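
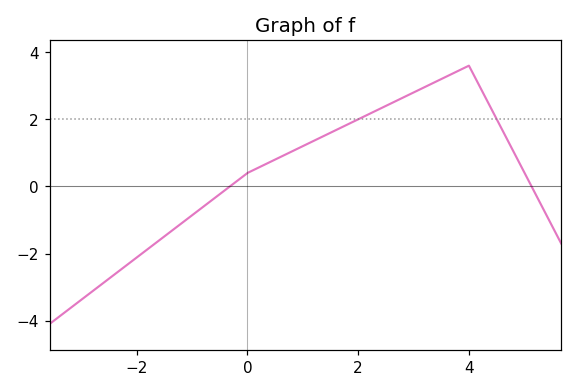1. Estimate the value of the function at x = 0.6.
0.8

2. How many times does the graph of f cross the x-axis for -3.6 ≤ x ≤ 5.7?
2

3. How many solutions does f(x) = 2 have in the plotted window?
2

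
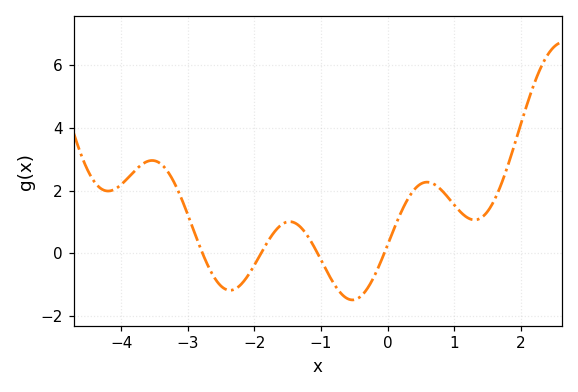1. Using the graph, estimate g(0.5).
2.21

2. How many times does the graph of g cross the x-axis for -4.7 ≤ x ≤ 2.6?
4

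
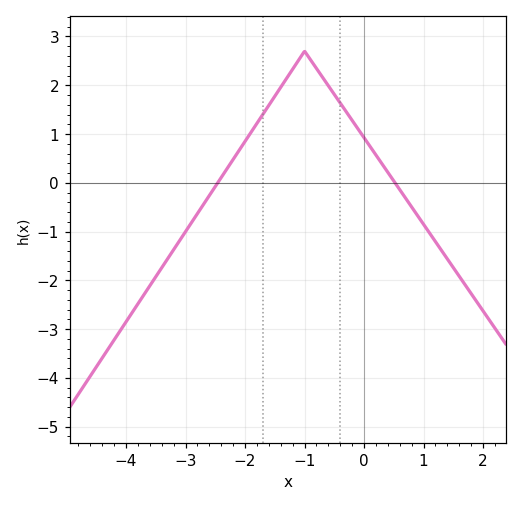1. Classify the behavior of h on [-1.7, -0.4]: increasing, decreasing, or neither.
neither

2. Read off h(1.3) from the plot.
-1.4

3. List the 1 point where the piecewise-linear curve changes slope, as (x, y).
(-1, 2.7)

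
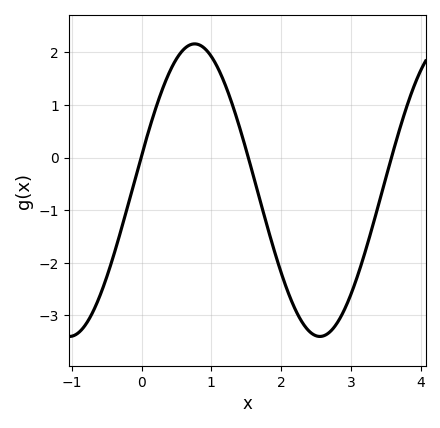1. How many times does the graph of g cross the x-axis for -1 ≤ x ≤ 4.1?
3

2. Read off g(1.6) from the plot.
-0.3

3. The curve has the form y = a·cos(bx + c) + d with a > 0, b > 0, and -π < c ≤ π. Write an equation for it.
y = 2.78cos(1.8x - 1.3) - 0.62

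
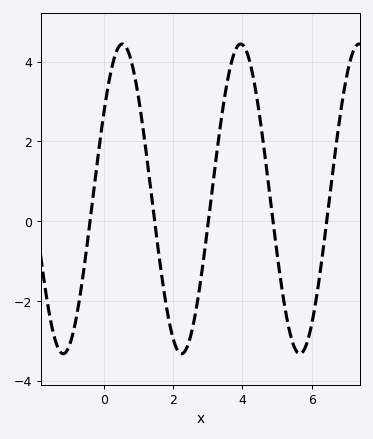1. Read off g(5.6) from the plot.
-3.3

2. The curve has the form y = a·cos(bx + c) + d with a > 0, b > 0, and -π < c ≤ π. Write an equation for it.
y = 3.88cos(1.84x - 0.992) + 0.56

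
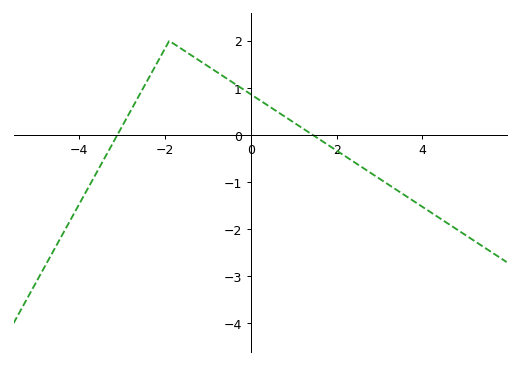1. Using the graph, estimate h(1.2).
0.147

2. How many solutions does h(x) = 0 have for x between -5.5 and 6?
2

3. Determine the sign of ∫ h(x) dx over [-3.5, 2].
positive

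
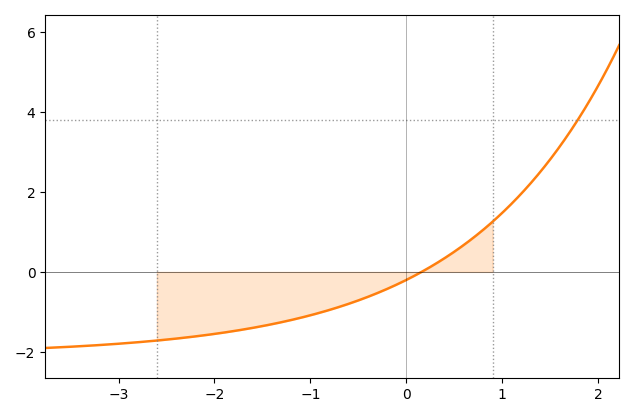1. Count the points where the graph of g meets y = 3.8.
1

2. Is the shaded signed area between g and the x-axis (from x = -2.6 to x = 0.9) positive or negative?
negative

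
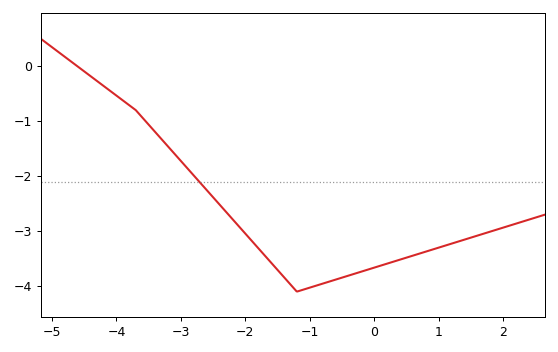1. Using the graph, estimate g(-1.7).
-3.44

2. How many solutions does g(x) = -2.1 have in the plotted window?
1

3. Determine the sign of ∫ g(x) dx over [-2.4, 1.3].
negative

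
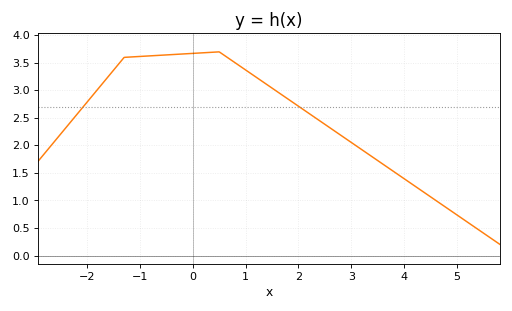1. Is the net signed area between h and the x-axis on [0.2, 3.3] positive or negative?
positive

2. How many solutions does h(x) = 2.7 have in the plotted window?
2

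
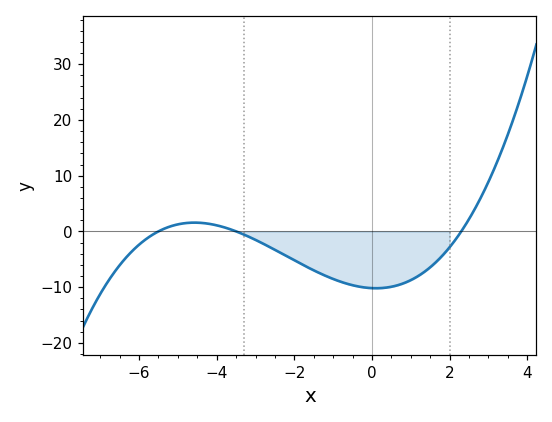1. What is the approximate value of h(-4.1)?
1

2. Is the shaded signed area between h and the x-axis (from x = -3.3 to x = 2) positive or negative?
negative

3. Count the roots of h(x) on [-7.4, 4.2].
3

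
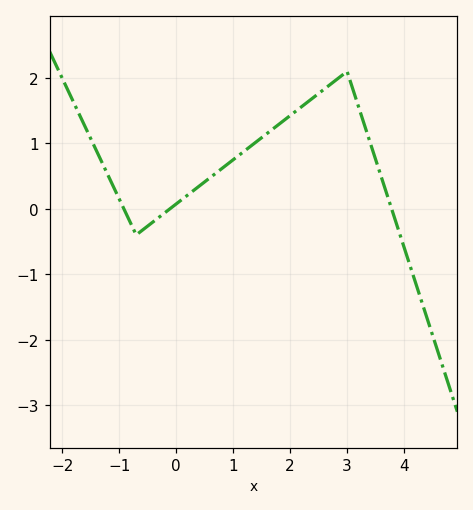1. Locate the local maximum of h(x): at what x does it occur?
3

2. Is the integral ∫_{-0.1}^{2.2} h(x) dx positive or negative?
positive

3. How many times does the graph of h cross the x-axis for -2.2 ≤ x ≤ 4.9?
3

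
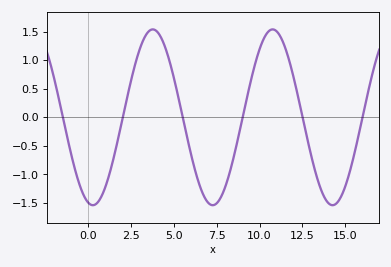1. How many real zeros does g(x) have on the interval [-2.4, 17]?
6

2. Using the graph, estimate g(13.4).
-1.11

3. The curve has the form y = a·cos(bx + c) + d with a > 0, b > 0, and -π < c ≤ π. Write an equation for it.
y = 1.54cos(0.9x + 2.88) + 0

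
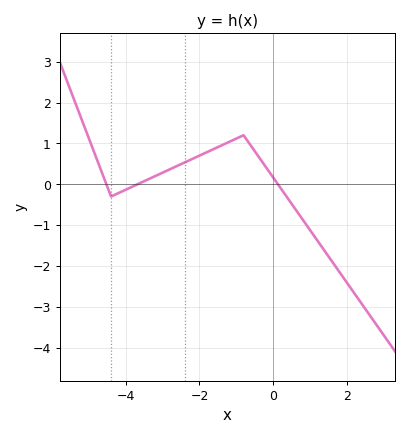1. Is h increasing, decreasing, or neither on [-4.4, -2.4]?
increasing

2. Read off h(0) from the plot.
0.172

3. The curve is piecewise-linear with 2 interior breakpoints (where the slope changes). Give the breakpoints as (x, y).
(-4.4, -0.3); (-0.8, 1.2)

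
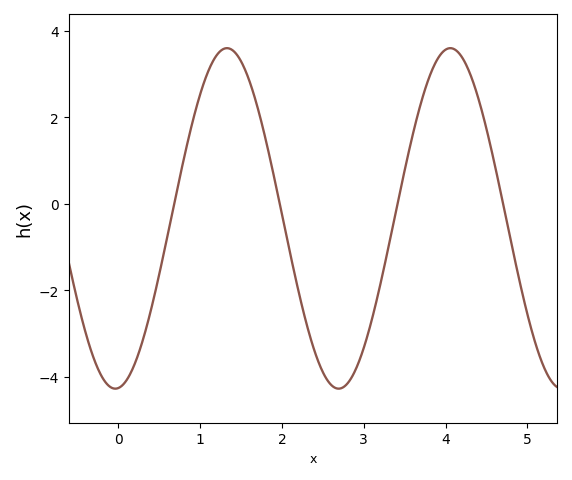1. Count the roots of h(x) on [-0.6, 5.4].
4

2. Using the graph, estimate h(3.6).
1.6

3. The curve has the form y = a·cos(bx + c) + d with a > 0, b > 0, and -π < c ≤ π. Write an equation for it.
y = 3.94cos(2.3x - 3.05) - 0.34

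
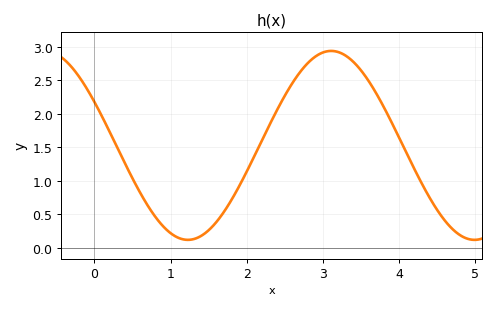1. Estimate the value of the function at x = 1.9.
0.918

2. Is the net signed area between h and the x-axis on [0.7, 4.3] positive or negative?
positive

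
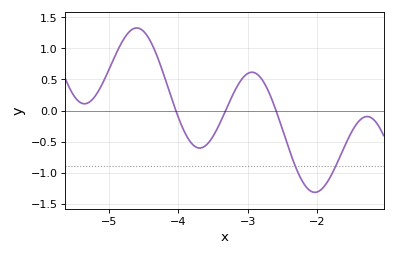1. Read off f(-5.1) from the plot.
0.4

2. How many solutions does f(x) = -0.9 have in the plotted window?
2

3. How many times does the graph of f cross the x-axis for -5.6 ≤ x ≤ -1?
3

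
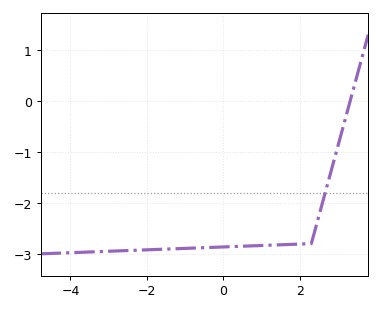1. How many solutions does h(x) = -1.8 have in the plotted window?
1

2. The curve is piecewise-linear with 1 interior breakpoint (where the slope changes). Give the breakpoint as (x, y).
(2.3, -2.8)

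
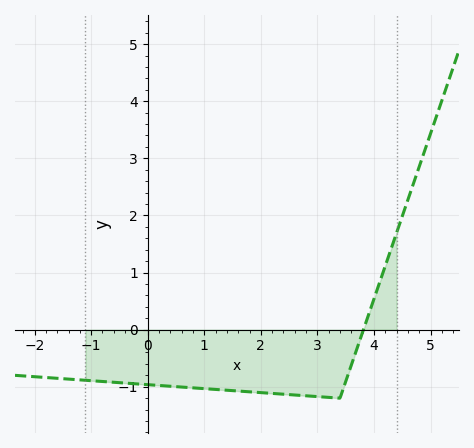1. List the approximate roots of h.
3.81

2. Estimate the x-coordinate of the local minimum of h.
3.4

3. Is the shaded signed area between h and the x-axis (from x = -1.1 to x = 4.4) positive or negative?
negative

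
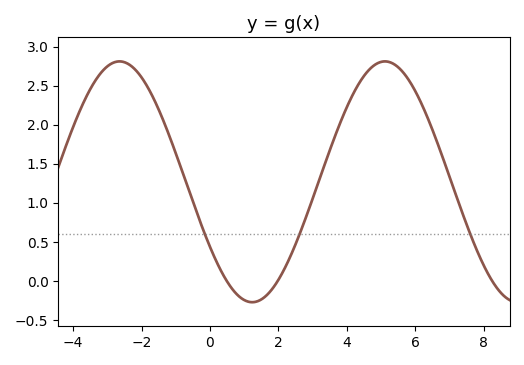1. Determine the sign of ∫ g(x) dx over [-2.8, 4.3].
positive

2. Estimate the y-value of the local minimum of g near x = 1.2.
-0.25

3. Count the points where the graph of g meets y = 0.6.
3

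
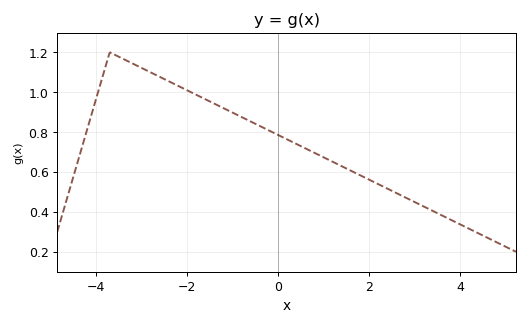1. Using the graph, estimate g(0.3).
0.76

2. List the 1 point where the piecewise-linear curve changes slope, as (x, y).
(-3.7, 1.2)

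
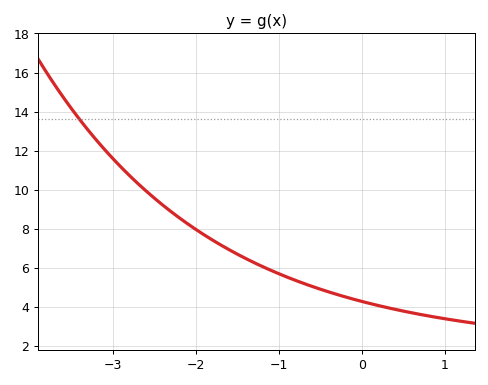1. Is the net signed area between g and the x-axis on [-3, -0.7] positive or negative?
positive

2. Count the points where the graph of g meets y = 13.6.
1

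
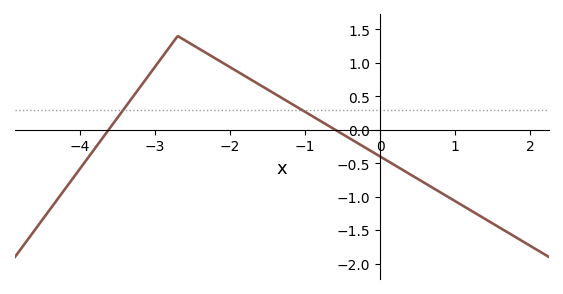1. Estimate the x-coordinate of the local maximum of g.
-2.7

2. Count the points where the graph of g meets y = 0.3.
2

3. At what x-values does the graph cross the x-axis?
-3.6, -0.6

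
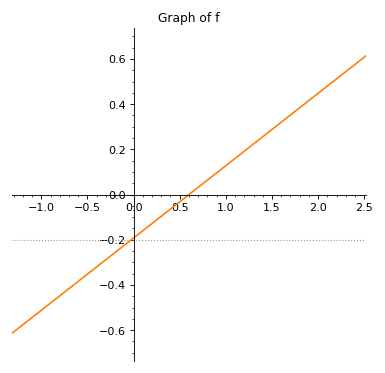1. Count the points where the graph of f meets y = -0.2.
1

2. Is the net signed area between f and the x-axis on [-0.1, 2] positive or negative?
positive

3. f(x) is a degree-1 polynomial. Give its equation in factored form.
y = 0.32(x - 0.6)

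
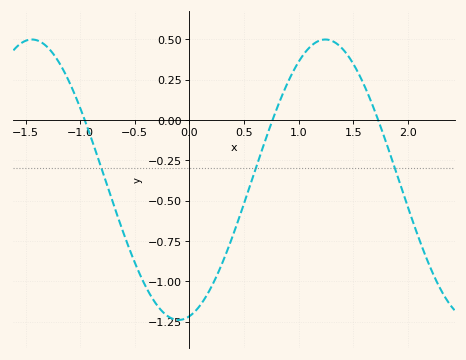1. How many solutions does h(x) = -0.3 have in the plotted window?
3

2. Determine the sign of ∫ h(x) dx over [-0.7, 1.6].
negative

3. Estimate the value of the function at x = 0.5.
-0.517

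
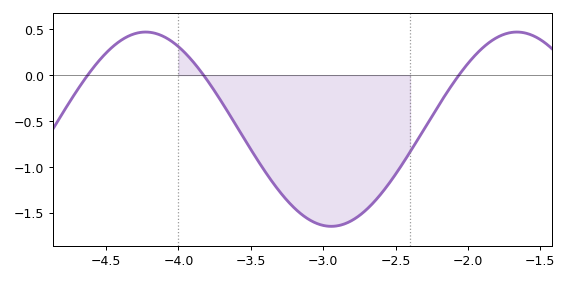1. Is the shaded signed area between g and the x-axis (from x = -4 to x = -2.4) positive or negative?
negative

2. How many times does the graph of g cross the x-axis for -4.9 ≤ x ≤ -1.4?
3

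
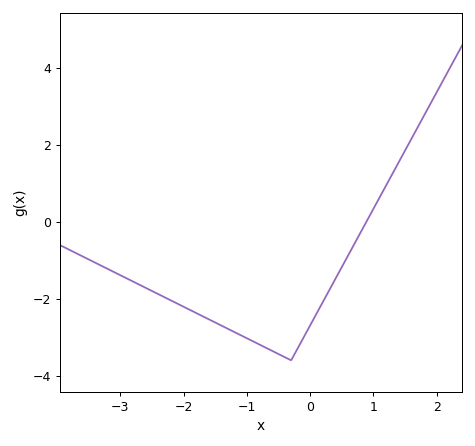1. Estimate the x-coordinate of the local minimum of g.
-0.3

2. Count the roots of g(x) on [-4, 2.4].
1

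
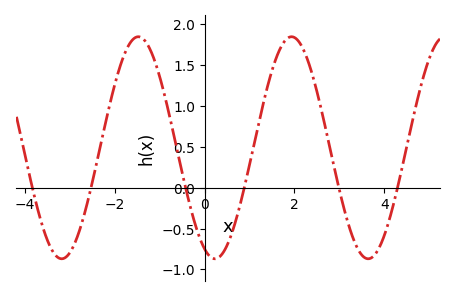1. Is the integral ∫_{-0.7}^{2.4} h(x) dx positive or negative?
positive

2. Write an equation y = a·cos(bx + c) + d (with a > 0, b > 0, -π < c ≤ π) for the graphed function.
y = 1.36cos(1.8x + 2.7) + 0.49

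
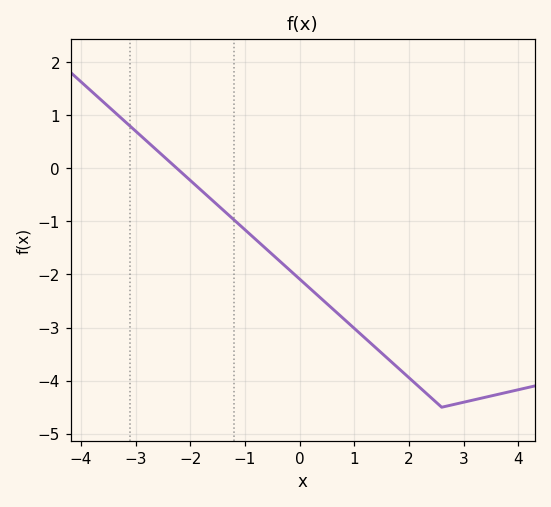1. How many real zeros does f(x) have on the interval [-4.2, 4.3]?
1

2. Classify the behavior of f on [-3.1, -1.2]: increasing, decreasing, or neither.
decreasing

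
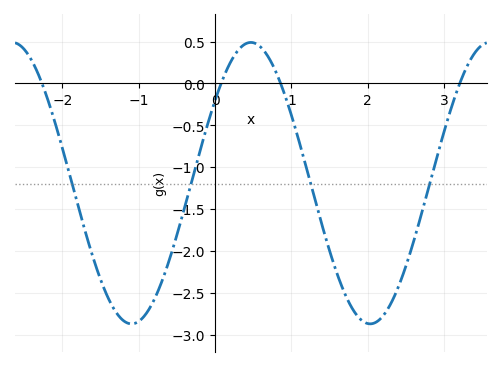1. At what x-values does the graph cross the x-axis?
-2.3, 0.1, 0.9, 3.2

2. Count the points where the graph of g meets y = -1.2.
4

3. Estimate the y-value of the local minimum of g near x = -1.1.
-2.85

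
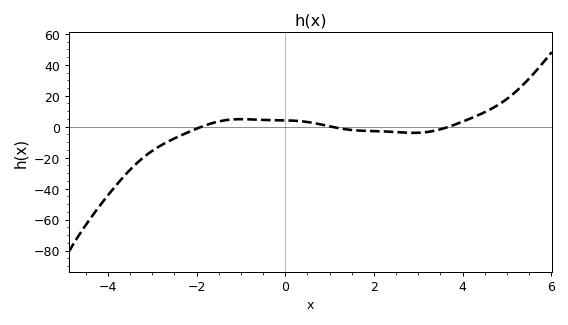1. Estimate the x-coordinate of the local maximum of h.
-1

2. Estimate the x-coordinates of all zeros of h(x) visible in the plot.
-1.8, 1, 3.6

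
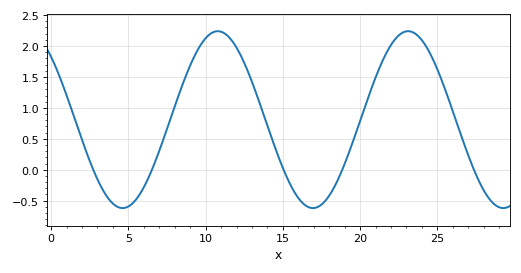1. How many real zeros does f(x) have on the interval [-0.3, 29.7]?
5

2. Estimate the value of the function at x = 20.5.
1.15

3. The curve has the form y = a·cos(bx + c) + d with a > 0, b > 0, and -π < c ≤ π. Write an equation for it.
y = 1.43cos(0.51x + 0.78) + 0.81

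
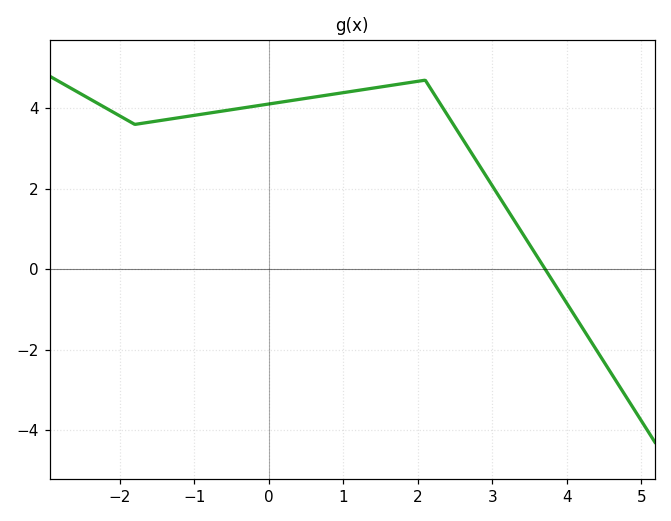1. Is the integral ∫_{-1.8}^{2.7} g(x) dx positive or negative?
positive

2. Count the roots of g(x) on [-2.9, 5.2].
1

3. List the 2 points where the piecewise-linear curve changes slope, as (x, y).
(-1.8, 3.6); (2.1, 4.7)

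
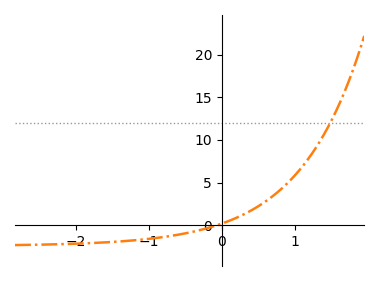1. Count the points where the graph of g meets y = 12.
1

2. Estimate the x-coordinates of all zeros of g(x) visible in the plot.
-0.1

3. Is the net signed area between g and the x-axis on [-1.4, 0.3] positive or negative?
negative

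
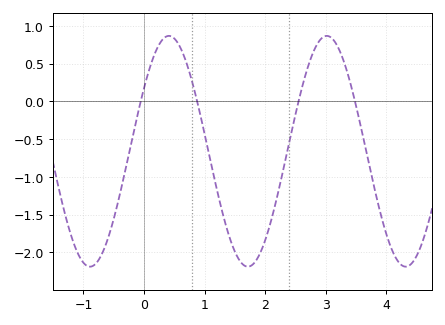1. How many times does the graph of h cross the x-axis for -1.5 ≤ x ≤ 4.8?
4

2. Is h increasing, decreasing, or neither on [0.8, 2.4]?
neither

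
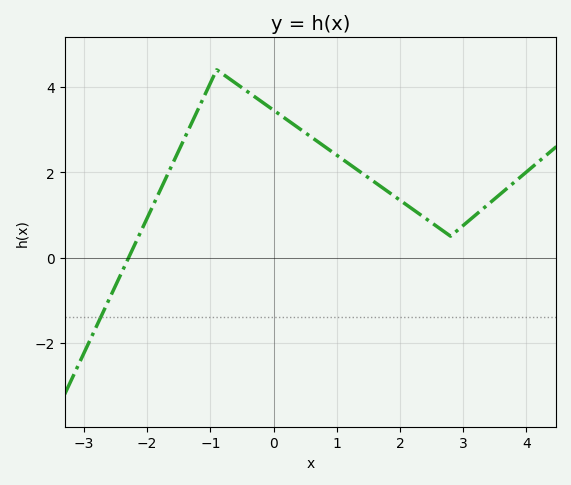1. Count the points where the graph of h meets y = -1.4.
1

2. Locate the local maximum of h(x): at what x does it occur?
-0.9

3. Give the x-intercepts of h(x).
-2.29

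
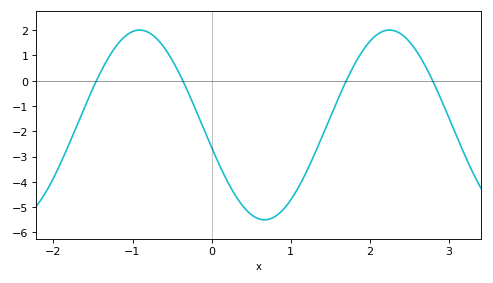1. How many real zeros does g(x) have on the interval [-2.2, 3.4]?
4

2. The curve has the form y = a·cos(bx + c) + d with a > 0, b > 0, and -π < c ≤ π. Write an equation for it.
y = 3.75cos(1.99x + 1.81) - 1.75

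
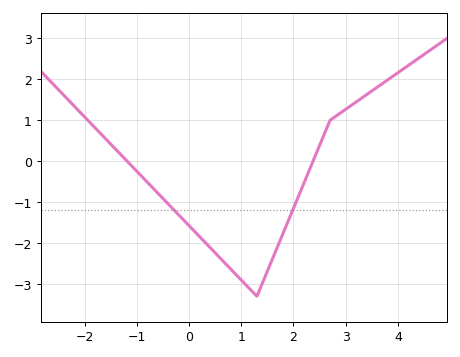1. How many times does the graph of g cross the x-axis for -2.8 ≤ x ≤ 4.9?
2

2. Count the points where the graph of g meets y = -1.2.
2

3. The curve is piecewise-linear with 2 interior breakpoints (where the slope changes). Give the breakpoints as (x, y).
(1.3, -3.3); (2.7, 1)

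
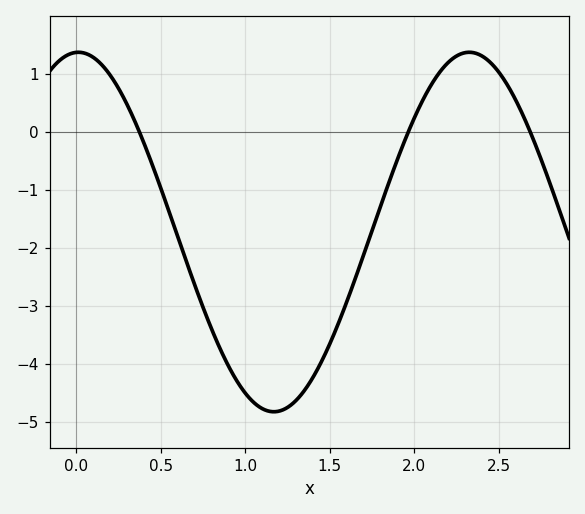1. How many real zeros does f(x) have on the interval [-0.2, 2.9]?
3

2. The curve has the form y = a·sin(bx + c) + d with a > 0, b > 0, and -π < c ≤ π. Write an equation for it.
y = 3.1sin(2.7x + 1.5) - 1.73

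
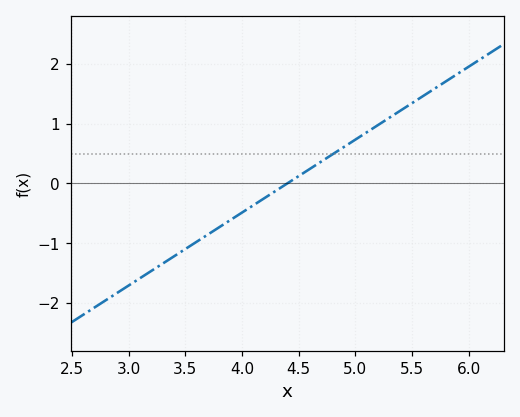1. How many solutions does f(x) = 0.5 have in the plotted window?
1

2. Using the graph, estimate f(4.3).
-0.122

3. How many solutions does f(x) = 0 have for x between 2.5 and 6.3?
1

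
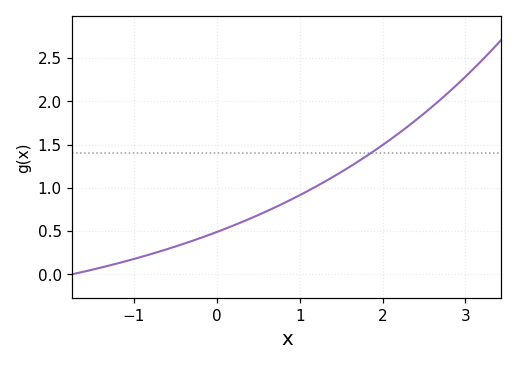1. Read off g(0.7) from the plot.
0.75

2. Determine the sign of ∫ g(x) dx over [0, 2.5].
positive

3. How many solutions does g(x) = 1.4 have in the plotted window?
1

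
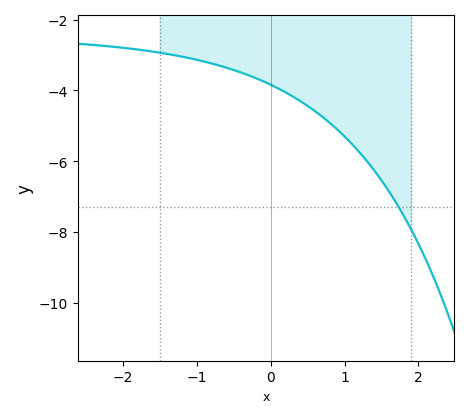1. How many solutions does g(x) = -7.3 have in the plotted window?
1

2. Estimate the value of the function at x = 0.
-3.8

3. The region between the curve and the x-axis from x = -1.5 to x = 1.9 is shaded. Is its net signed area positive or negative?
negative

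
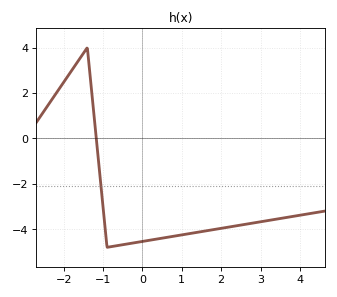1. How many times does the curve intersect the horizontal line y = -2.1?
1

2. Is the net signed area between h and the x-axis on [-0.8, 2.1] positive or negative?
negative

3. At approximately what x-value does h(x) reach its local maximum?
-1.4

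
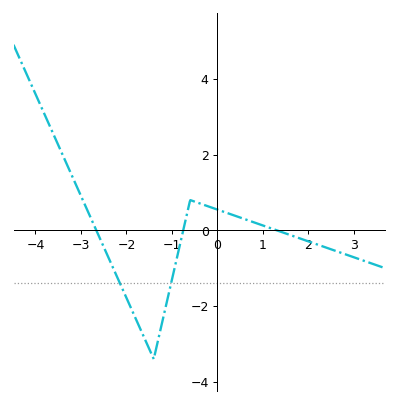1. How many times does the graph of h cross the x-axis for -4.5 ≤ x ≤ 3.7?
3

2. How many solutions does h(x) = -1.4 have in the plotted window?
2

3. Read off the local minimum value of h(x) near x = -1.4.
-3.4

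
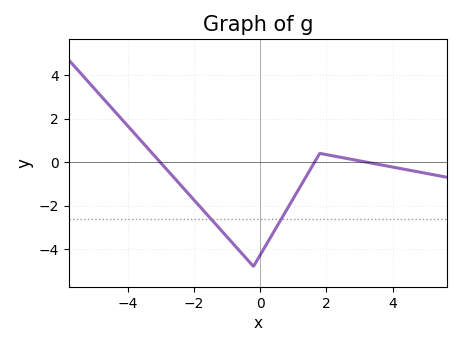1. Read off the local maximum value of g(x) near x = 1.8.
0.4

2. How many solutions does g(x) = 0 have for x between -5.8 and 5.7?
3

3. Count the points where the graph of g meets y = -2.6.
2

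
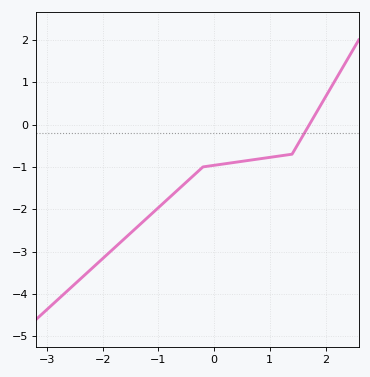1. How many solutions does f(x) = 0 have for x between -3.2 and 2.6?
1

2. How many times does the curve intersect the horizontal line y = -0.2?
1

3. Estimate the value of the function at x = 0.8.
-0.8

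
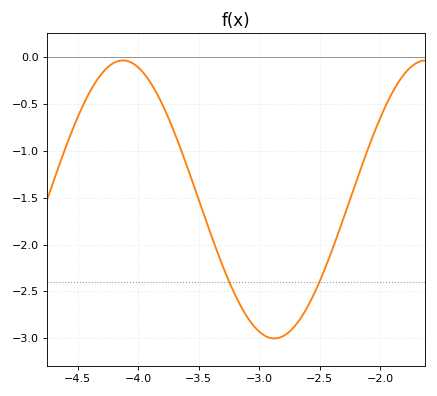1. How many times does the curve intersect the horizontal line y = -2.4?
2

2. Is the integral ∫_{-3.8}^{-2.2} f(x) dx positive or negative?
negative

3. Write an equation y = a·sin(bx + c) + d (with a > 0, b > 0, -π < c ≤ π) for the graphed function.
y = 1.48sin(2.5x - 0.64) - 1.52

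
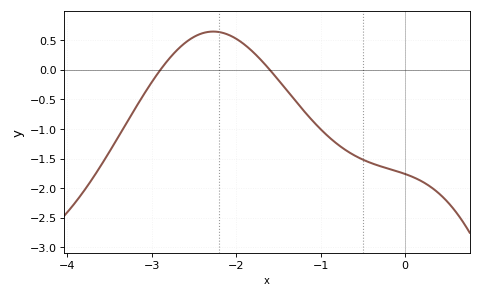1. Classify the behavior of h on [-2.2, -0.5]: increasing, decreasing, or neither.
decreasing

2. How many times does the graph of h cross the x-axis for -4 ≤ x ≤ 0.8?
2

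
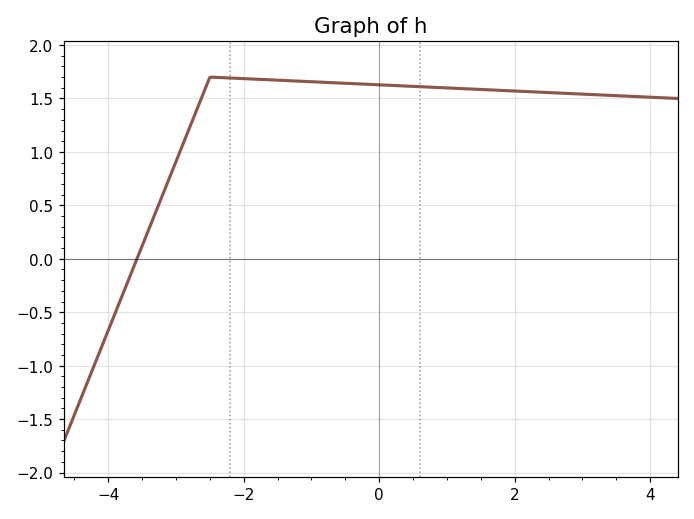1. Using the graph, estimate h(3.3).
1.55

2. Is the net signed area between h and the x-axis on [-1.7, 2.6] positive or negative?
positive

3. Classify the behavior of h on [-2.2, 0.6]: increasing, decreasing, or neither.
decreasing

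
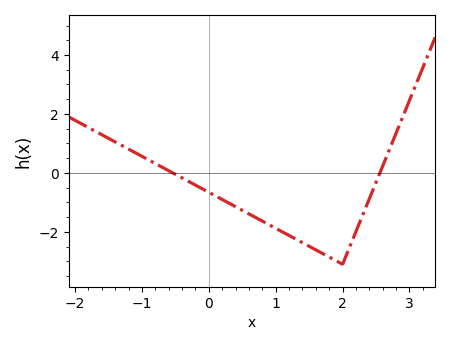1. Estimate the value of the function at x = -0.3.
-0.2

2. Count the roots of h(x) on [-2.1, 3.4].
2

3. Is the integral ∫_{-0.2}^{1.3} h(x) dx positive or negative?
negative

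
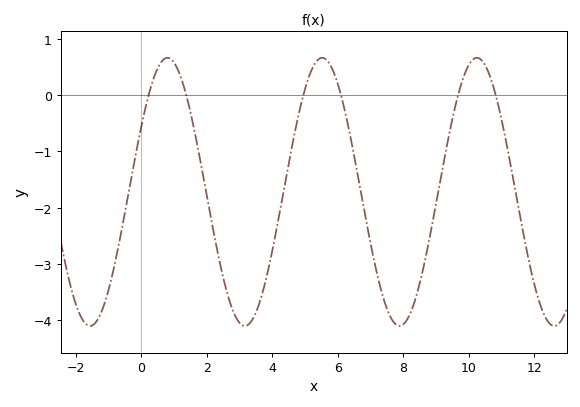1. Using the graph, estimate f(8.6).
-3.1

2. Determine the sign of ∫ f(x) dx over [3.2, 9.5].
negative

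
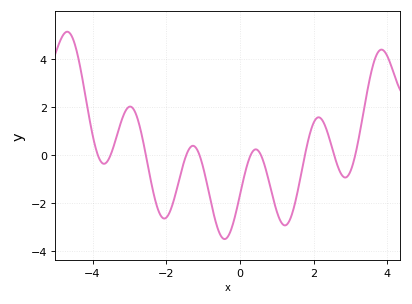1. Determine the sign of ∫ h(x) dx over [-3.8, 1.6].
negative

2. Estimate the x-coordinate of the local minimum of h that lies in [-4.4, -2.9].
-3.6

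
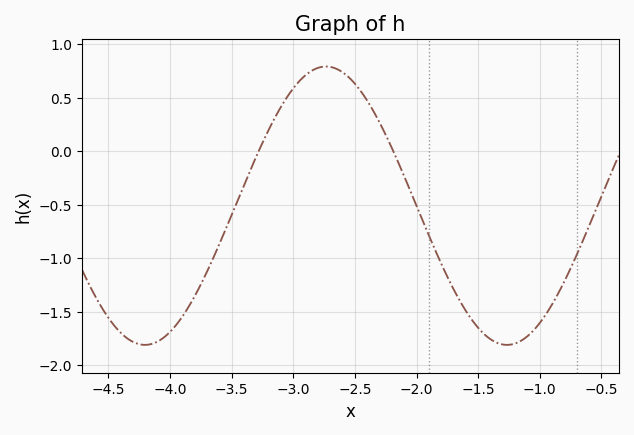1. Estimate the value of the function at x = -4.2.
-1.8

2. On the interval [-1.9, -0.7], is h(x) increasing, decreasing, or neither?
neither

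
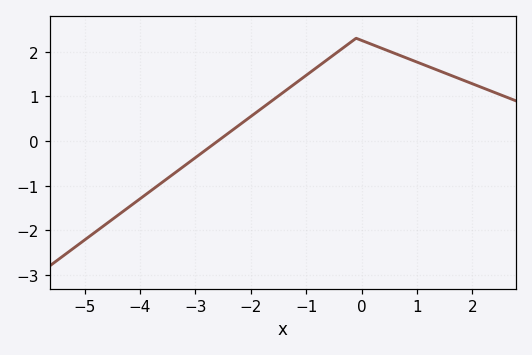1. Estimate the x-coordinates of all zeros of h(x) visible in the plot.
-2.59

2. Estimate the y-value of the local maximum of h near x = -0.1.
2.3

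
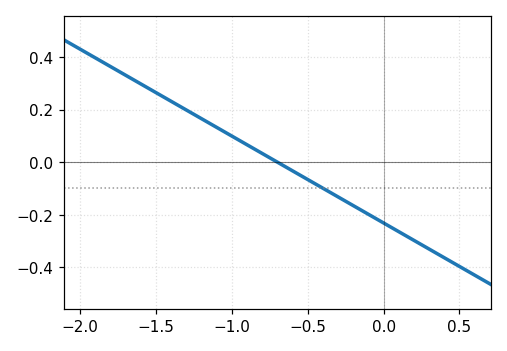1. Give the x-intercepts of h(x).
-0.7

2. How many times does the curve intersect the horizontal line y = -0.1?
1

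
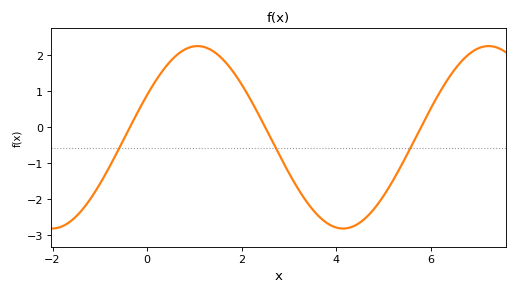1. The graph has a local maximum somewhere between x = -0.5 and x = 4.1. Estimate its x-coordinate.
1.07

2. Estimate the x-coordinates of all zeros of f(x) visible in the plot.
-0.36, 2.5, 5.8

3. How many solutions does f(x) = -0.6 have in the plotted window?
3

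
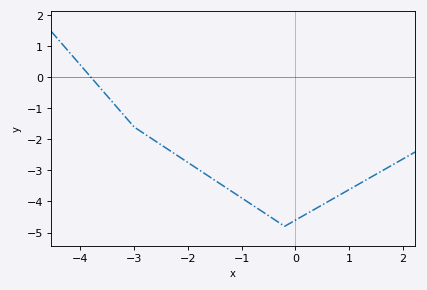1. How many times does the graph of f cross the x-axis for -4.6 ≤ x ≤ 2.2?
1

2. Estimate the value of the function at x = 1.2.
-3.42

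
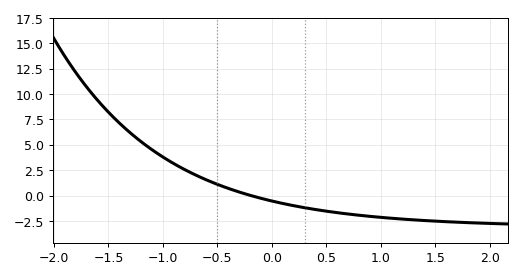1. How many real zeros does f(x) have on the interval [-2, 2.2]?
1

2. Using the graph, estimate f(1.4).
-2.5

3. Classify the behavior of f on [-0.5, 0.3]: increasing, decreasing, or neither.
decreasing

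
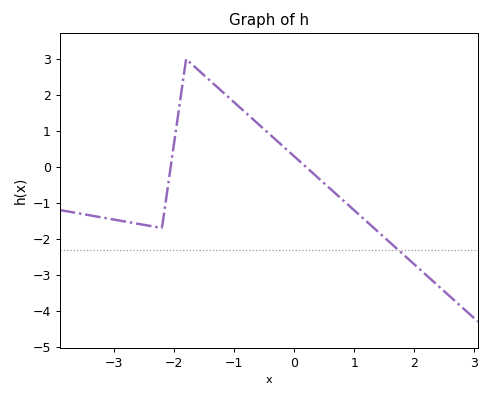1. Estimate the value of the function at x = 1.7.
-2.3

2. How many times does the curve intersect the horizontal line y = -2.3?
1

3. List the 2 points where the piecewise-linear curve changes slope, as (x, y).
(-2.2, -1.7); (-1.8, 3)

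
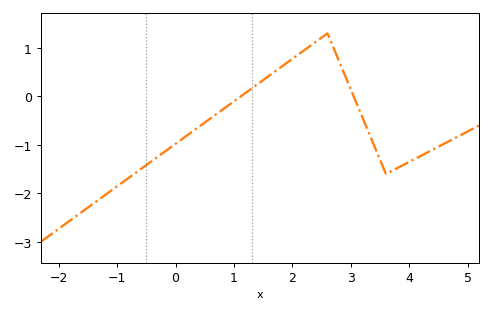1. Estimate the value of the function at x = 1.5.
0.3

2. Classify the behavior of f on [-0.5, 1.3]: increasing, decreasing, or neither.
increasing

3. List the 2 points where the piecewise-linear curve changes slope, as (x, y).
(2.6, 1.3); (3.6, -1.6)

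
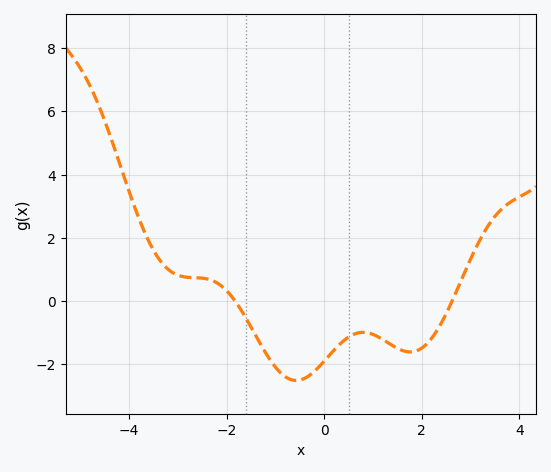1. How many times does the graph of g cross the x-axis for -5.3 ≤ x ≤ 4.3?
2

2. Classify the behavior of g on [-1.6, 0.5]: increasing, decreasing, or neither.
neither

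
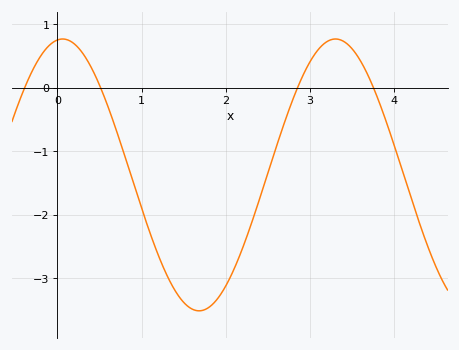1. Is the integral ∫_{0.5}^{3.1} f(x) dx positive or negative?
negative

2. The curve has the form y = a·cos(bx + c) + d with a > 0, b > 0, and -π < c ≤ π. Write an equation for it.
y = 2.14cos(1.94x - 0.12) - 1.37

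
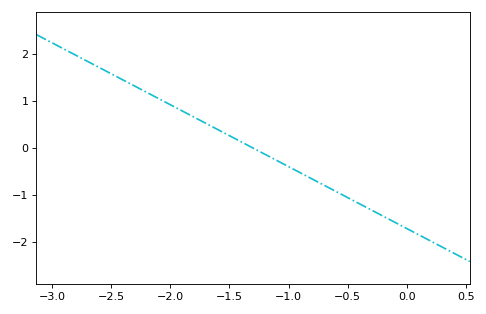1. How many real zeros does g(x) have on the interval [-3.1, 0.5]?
1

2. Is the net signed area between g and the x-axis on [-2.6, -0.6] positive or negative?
positive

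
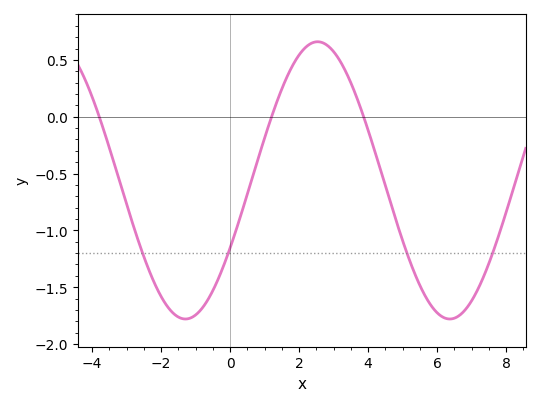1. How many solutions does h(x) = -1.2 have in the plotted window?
4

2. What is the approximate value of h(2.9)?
0.6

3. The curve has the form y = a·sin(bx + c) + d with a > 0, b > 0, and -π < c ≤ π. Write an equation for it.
y = 1.22sin(0.82x - 0.51) - 0.56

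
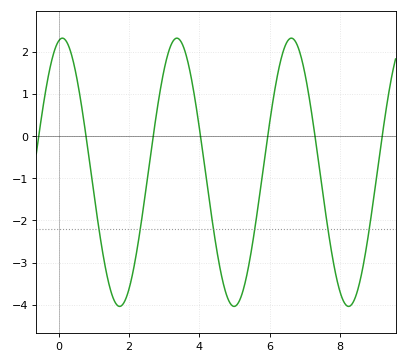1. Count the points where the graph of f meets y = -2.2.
6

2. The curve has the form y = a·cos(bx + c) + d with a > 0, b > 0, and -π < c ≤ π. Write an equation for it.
y = 3.18cos(1.93x - 0.212) - 0.86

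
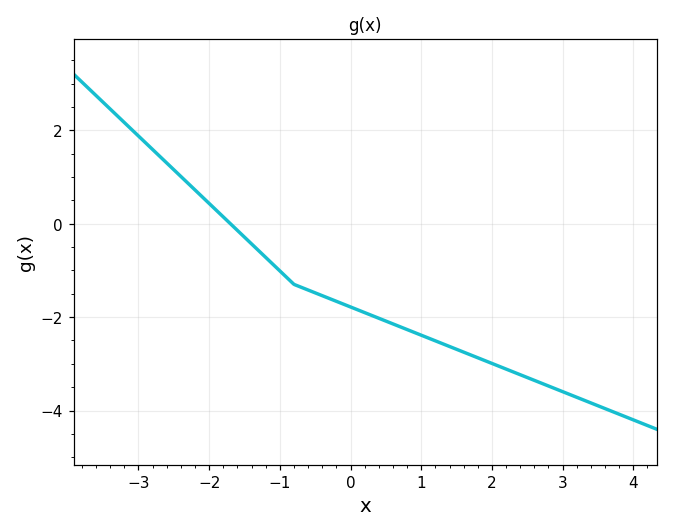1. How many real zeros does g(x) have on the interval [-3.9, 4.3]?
1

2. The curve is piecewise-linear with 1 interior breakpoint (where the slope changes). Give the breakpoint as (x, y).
(-0.8, -1.3)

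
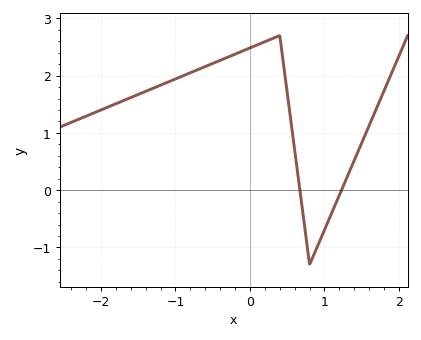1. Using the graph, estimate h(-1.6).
1.62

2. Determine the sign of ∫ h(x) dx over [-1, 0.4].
positive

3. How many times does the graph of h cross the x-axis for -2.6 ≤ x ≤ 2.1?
2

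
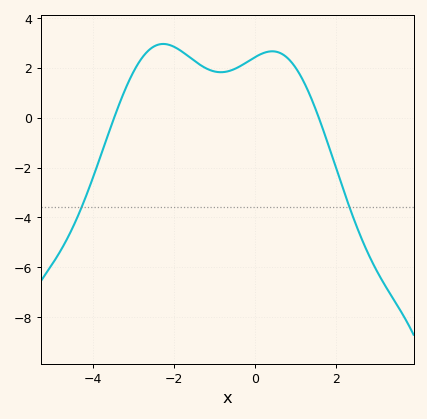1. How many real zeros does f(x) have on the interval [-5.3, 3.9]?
2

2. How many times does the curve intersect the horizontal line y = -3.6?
2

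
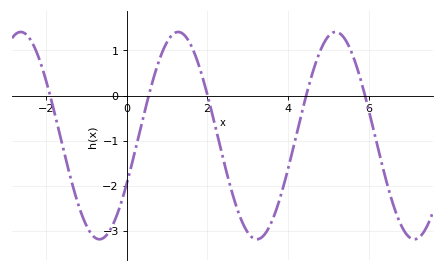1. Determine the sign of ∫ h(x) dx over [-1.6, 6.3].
negative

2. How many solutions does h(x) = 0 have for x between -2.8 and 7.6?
5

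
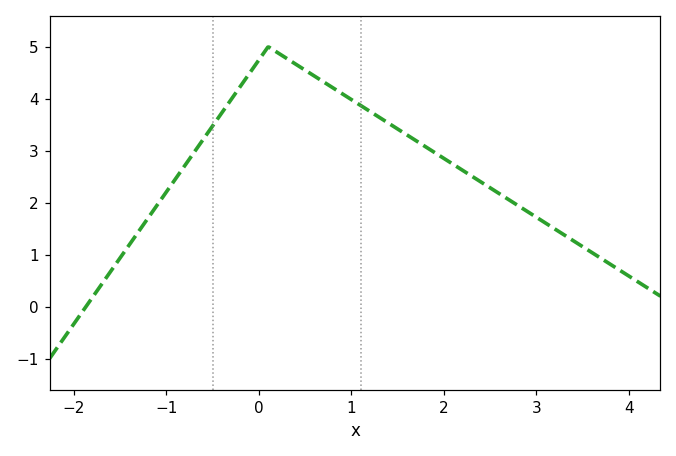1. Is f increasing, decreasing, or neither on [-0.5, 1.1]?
neither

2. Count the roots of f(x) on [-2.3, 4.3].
1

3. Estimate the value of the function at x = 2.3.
2.5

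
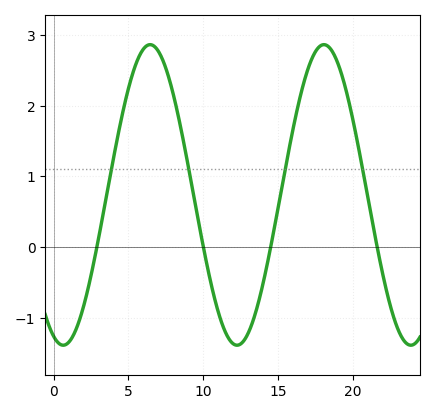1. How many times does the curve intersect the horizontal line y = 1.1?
4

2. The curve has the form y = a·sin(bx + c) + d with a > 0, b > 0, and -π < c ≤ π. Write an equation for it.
y = 2.12sin(0.54x - 1.91) + 0.74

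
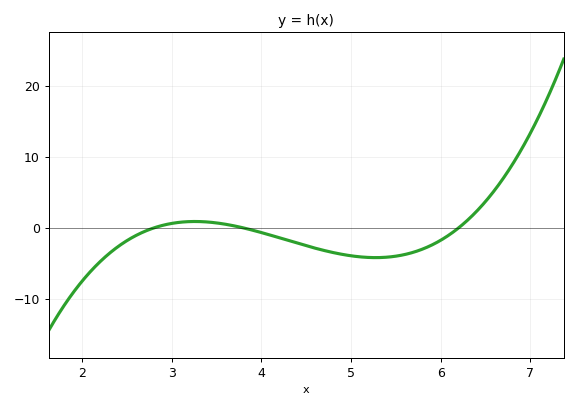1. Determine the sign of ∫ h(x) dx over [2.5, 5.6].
negative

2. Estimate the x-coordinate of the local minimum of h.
5.3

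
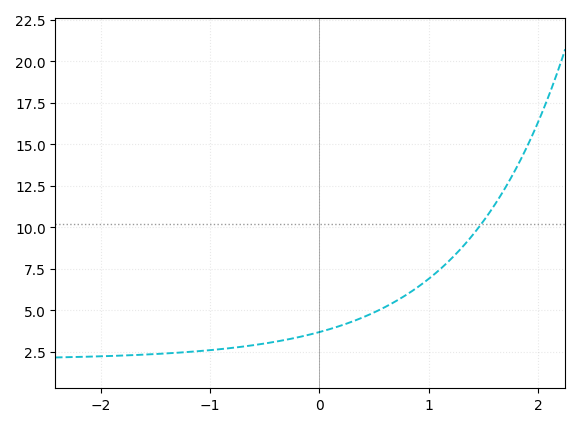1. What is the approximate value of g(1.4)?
9.53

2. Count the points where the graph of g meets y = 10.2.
1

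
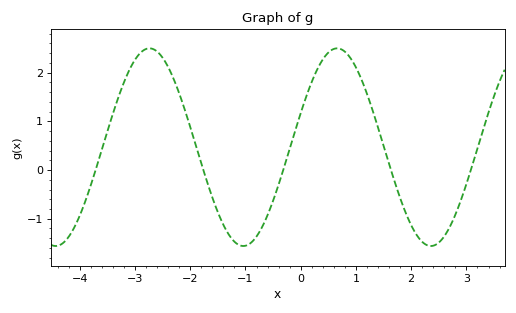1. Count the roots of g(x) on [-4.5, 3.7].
5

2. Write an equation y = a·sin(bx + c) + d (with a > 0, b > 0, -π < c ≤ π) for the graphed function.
y = 2.03sin(1.9x + 0.35) + 0.47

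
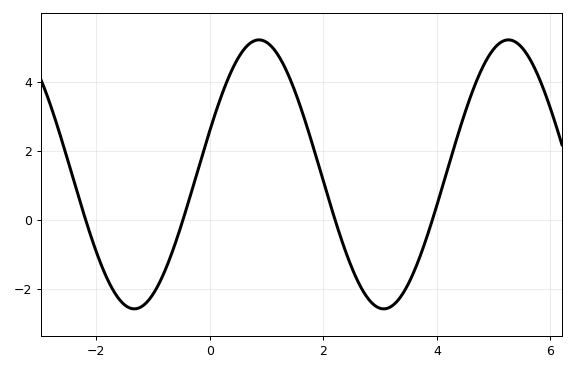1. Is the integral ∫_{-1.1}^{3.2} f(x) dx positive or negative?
positive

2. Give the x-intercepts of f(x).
-2.2, -0.4, 2.2, 4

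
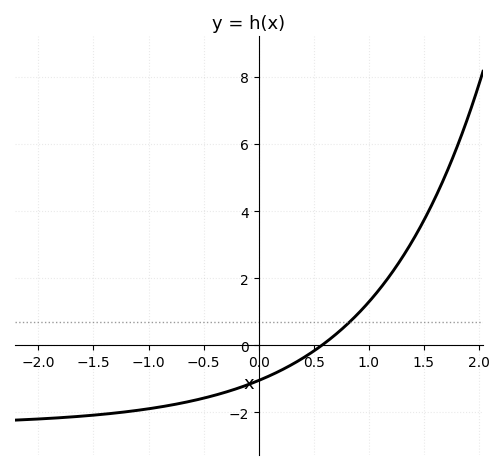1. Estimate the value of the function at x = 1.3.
2.6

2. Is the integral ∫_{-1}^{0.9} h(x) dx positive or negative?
negative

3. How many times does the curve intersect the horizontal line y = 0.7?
1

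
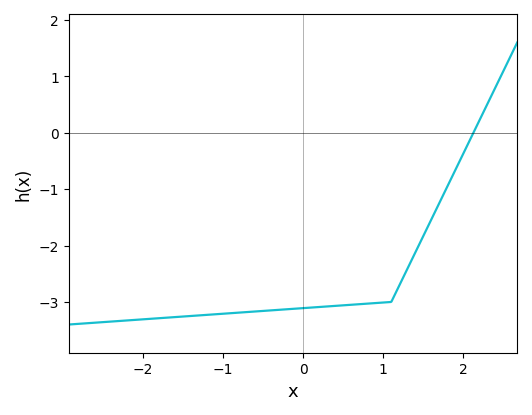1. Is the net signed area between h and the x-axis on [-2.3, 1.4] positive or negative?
negative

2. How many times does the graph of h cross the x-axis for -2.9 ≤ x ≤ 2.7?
1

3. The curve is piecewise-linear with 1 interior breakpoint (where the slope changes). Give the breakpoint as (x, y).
(1.1, -3)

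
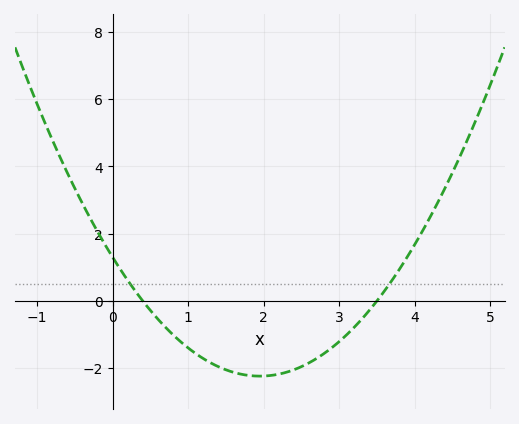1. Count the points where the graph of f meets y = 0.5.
2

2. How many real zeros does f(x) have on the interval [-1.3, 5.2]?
2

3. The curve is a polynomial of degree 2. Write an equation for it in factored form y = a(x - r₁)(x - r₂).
y = 0.93(x - 0.4)(x - 3.5)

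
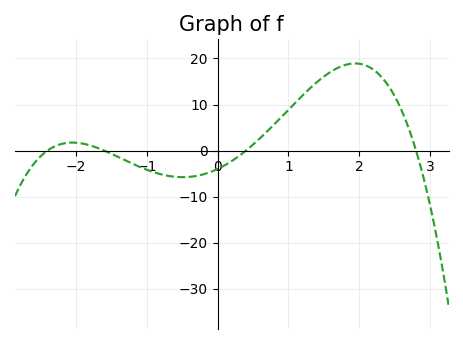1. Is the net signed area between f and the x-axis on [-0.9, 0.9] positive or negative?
negative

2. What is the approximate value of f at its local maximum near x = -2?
2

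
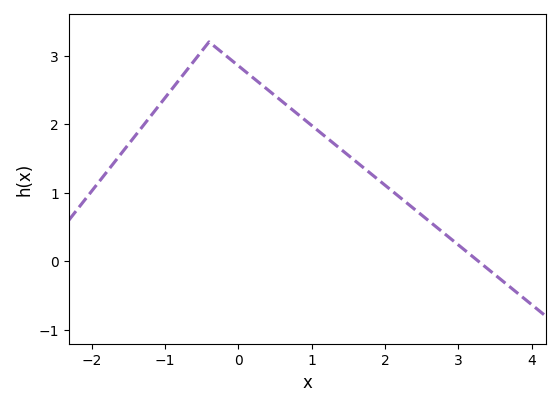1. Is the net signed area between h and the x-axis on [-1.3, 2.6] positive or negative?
positive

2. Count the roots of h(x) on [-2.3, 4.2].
1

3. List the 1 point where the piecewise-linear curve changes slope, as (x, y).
(-0.4, 3.2)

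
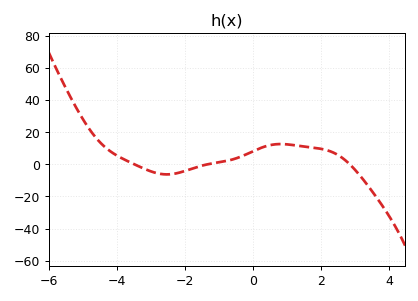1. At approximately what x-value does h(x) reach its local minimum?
-2.6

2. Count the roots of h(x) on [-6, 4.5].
3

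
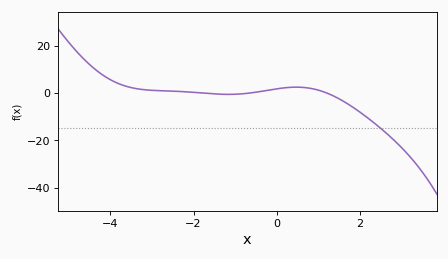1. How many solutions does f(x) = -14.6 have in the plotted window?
1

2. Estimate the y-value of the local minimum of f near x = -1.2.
-0.612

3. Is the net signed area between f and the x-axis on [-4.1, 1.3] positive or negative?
positive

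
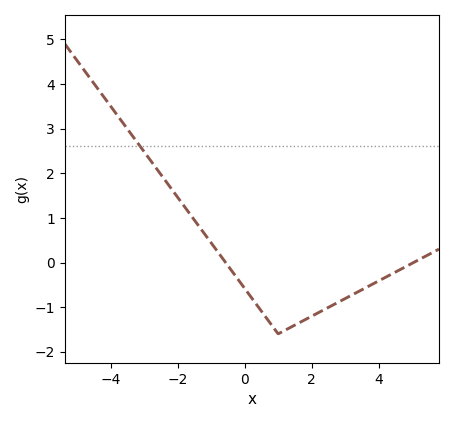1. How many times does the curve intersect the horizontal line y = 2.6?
1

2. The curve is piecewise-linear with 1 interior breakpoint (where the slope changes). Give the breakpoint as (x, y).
(1, -1.6)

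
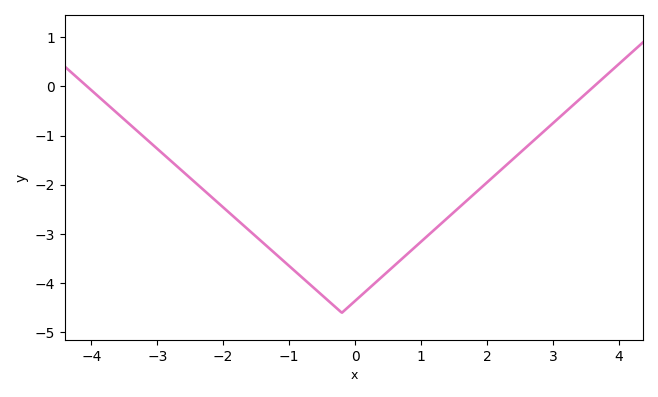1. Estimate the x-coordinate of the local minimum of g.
-0.199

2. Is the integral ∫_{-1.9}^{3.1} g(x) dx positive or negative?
negative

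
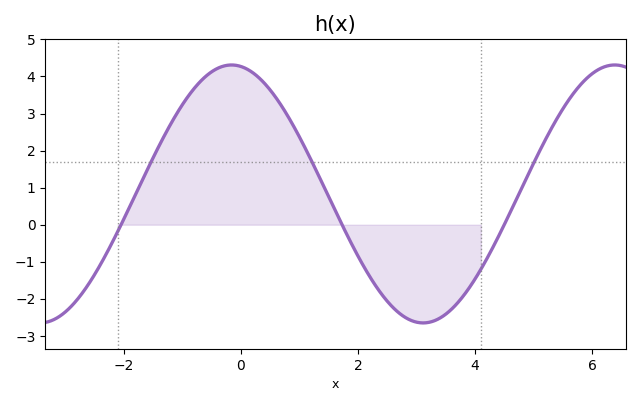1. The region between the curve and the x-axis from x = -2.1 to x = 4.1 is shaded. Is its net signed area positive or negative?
positive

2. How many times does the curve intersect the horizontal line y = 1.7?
3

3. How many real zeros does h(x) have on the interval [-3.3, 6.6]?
3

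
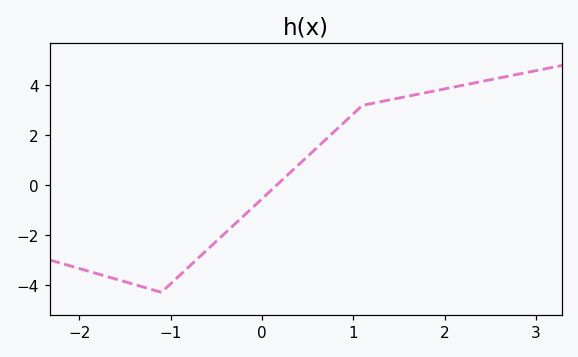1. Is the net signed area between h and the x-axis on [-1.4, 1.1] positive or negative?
negative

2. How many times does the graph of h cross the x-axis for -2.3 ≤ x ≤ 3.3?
1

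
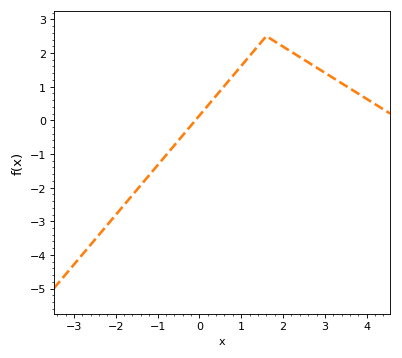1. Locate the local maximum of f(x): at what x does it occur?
1.6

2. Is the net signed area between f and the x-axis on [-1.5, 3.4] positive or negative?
positive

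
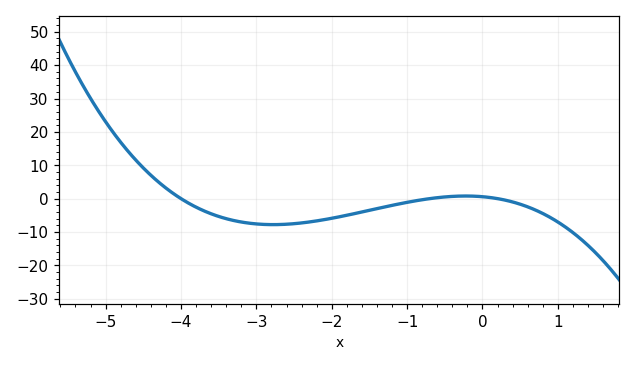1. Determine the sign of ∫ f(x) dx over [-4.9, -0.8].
negative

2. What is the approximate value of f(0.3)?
0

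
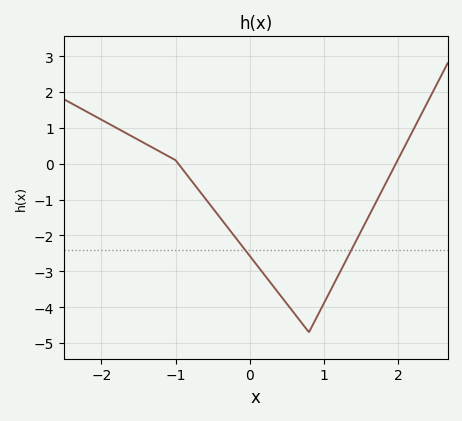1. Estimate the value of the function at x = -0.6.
-0.967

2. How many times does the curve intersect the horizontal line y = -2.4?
2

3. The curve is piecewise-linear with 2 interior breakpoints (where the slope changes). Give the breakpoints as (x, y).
(-1, 0.1); (0.8, -4.7)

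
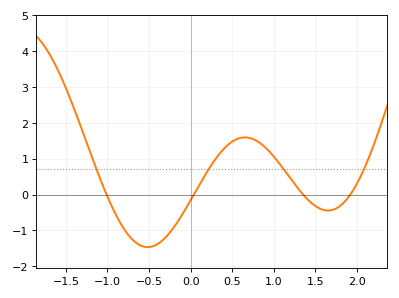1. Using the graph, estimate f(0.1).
0.3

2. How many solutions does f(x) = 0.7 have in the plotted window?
4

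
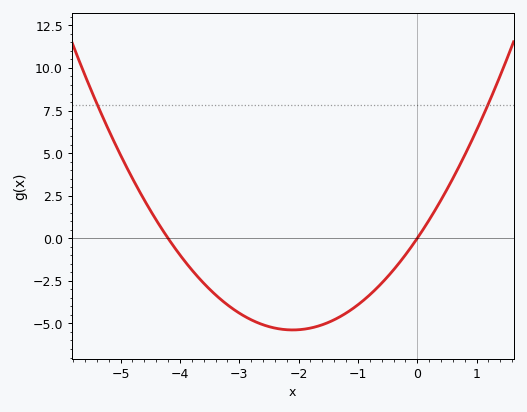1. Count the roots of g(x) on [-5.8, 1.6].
2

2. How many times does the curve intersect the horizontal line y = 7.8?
2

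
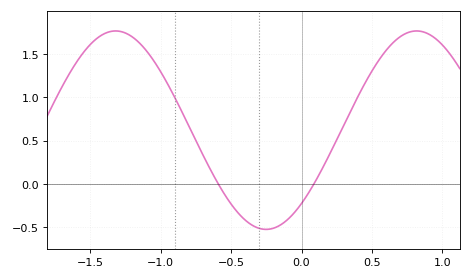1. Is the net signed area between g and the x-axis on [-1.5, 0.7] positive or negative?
positive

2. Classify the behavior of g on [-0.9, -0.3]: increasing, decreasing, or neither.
decreasing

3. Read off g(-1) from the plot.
1.3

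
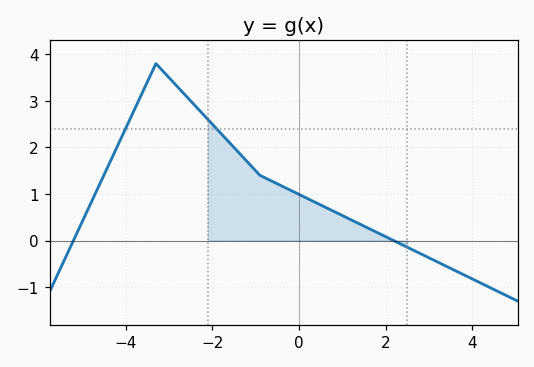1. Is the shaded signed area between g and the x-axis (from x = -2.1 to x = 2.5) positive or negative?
positive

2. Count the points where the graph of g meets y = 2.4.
2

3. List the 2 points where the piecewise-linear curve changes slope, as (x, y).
(-3.3, 3.8); (-0.9, 1.4)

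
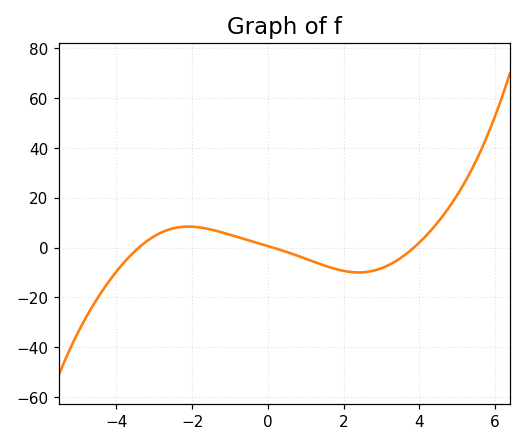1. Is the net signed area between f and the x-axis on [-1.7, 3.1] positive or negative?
negative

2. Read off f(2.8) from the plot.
-10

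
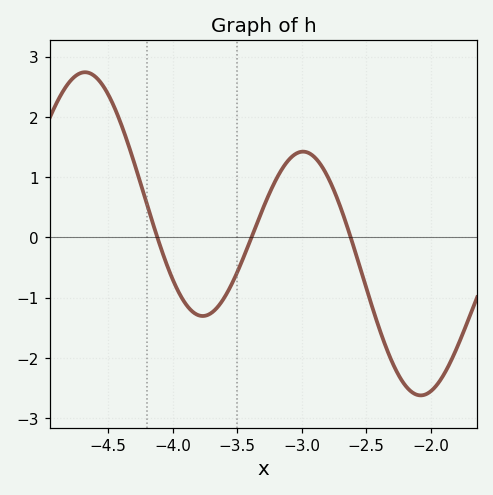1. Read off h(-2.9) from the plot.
1.3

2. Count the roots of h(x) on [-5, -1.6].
3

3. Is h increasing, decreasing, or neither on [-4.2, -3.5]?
neither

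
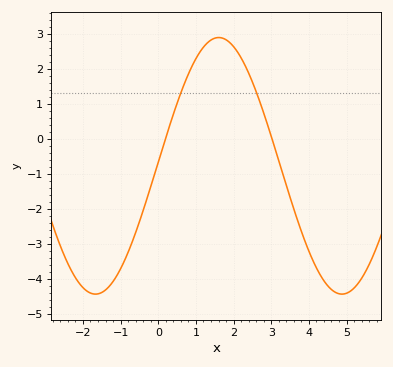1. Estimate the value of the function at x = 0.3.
0.372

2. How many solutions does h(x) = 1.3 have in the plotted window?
2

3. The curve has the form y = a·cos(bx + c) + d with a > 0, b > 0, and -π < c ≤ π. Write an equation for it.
y = 3.66cos(0.96x - 1.54) - 0.77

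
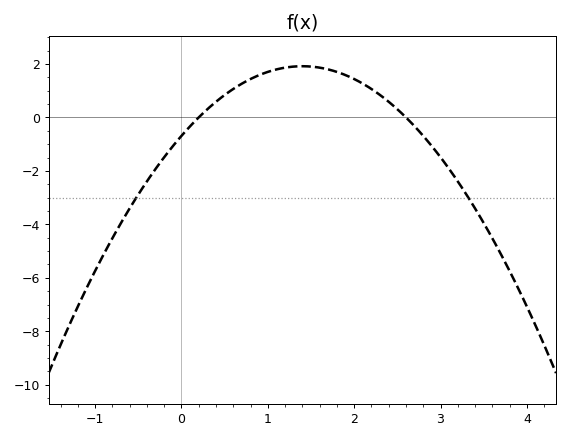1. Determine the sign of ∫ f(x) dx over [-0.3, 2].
positive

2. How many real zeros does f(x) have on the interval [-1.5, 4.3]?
2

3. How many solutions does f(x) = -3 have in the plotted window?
2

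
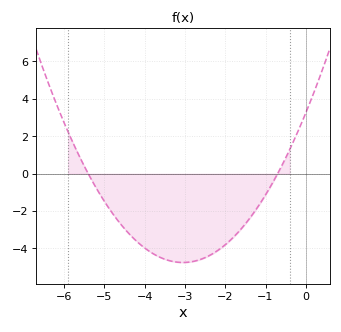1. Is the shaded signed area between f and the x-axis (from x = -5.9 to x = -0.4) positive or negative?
negative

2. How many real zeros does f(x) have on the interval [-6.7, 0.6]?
2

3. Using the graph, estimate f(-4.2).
-3.6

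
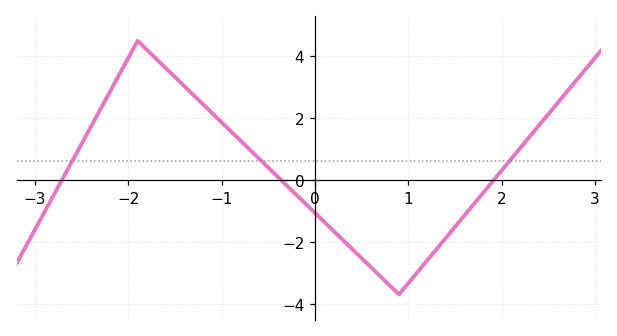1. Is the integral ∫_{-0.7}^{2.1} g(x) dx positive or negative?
negative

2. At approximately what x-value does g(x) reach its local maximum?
-1.9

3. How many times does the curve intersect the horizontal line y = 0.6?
3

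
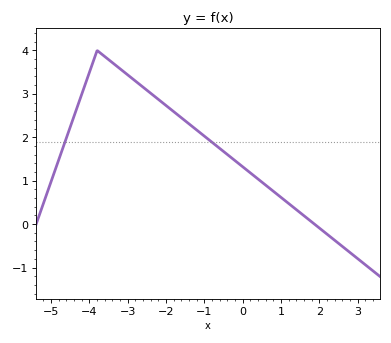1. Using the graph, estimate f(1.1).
0.546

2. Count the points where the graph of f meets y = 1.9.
2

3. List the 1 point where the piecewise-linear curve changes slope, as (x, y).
(-3.8, 4)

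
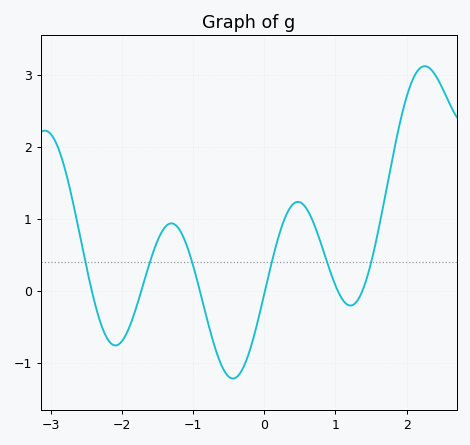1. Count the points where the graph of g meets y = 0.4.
6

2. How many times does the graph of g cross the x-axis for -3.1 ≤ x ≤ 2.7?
6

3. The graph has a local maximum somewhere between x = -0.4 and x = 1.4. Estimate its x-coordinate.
0.5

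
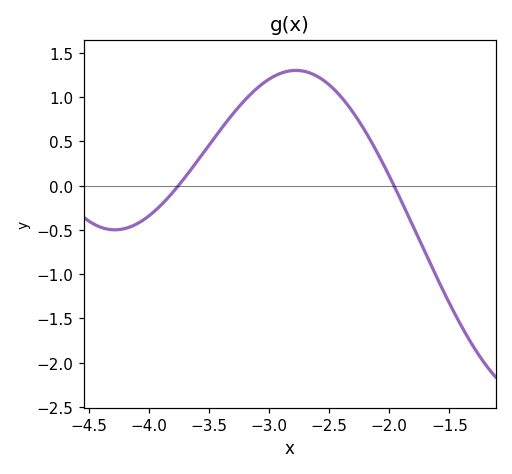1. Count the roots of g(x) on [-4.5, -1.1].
2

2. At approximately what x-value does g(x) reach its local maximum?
-2.78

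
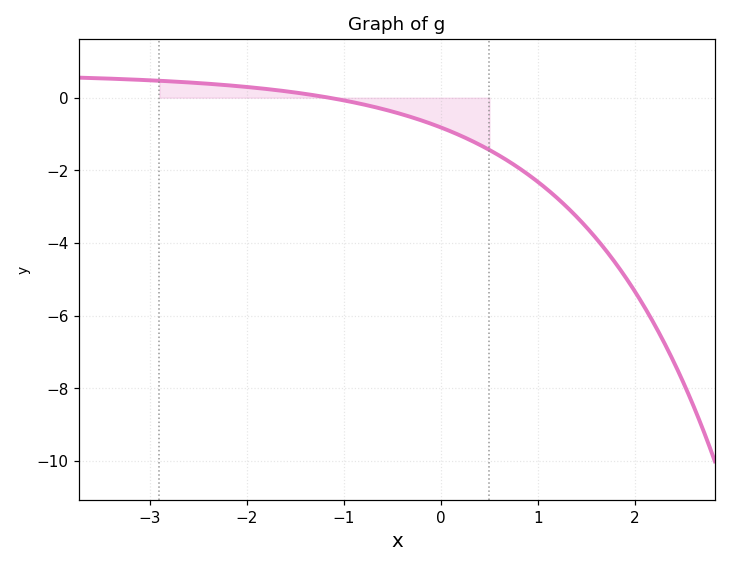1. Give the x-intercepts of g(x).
-1.15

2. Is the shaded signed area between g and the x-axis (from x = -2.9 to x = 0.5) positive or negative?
negative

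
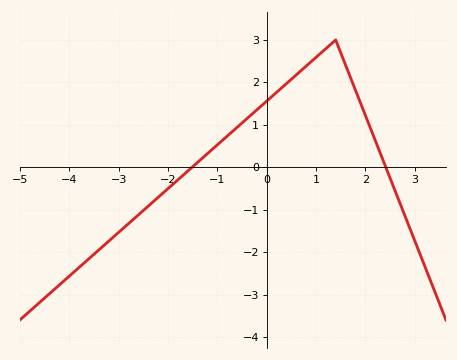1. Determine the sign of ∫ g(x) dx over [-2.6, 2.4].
positive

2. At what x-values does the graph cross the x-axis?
-1.6, 2.4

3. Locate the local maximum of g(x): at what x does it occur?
1.4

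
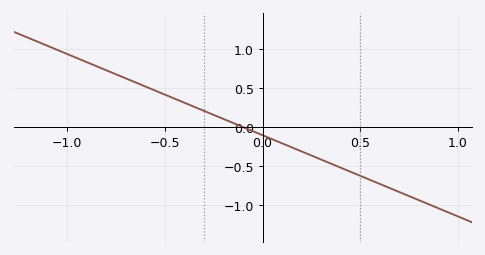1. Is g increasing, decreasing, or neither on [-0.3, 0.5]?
decreasing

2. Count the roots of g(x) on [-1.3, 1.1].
1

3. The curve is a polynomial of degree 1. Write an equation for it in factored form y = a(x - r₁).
y = -1.04(x + 0.1)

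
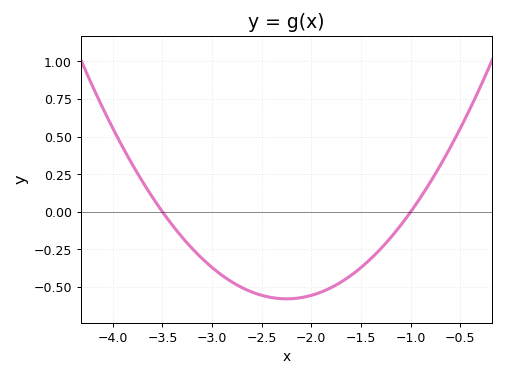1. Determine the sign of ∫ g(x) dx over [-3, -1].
negative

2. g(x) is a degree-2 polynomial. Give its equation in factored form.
y = 0.37(x + 3.5)(x + 1)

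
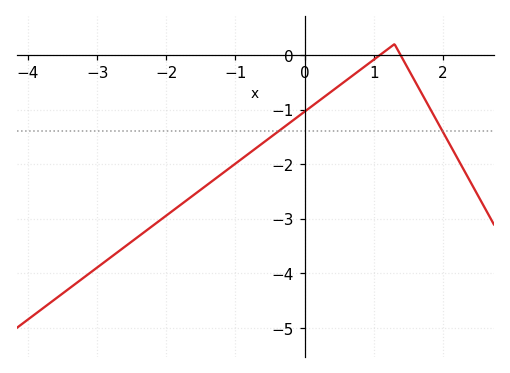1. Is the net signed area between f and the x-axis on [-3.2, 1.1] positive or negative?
negative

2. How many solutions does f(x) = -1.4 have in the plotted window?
2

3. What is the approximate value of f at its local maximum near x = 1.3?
0.2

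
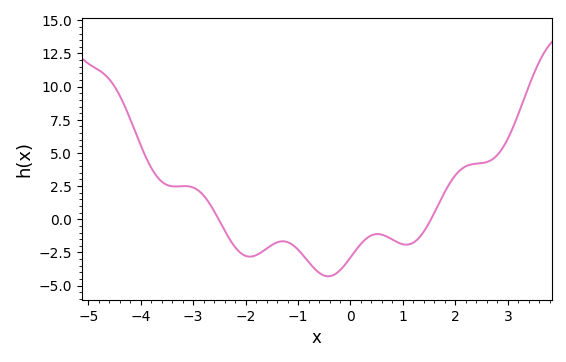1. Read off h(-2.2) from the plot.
-2.1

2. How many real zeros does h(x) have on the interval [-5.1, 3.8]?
2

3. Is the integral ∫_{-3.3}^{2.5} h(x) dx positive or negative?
negative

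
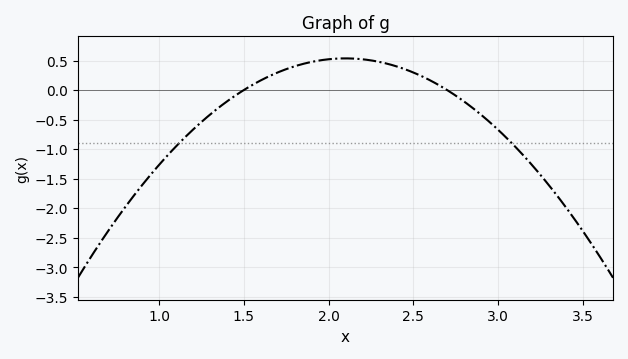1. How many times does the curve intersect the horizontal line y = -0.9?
2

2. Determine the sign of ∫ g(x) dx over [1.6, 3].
positive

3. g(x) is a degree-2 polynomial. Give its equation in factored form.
y = -1.49(x - 1.5)(x - 2.7)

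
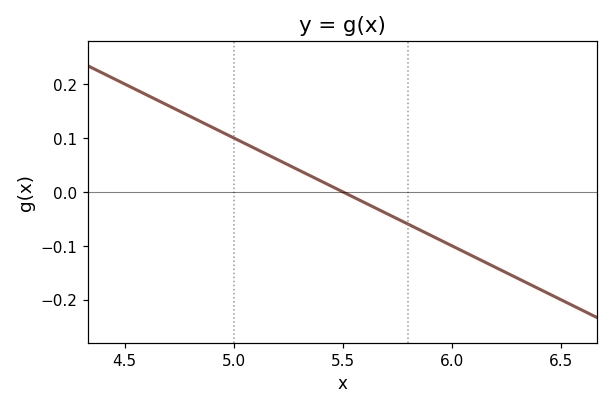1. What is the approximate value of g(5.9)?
-0.08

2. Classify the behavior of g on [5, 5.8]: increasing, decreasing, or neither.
decreasing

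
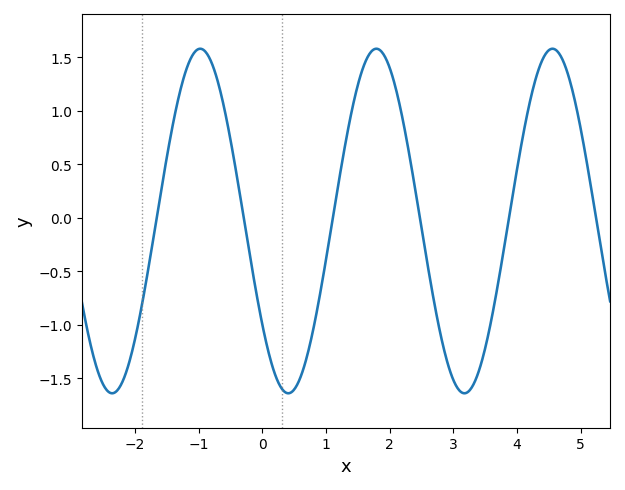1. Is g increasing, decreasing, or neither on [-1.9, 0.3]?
neither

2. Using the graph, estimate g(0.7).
-1.3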